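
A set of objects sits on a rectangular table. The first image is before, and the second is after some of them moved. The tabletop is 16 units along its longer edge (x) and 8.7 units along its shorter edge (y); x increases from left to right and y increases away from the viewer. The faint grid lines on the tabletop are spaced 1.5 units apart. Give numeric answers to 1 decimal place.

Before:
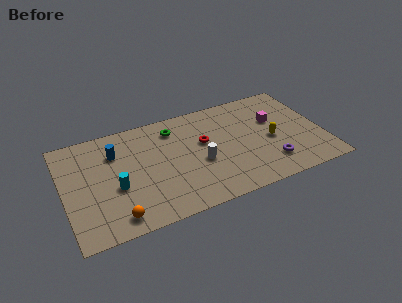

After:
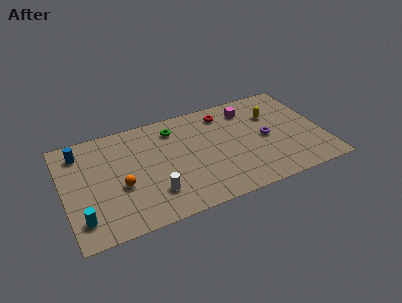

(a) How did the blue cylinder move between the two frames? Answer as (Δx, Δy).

(-2.1, 0.8)

The blue cylinder was at about (3.3, 6.3) and moved to about (1.2, 7.1).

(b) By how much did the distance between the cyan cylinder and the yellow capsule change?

+3.2

The distance was about 9.7 in the first image and 12.9 in the second, so they moved 3.2 units further apart.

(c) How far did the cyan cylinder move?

2.8

From (3.1, 3.5) to (0.9, 1.8), the cyan cylinder covered √(2.2² + 1.7²) ≈ 2.8 units.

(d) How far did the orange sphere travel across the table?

2.4

The orange sphere was near (2.9, 1.2) before and (3.4, 3.5) after, so it travelled √(0.5² + 2.3²) ≈ 2.4 units.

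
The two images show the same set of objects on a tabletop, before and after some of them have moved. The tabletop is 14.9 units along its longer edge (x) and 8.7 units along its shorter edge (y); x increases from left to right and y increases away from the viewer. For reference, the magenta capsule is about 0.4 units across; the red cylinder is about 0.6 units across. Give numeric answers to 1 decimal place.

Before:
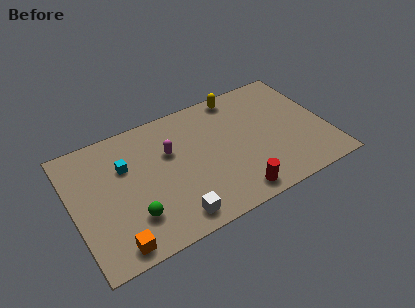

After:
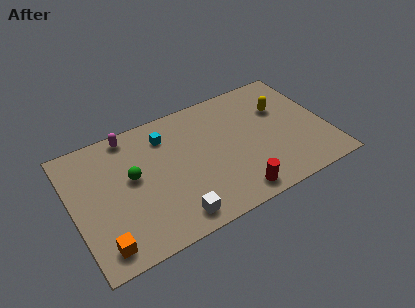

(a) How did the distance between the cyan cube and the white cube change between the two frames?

+0.5

The distance was about 5.1 in the first image and 5.6 in the second, so they moved 0.5 units further apart.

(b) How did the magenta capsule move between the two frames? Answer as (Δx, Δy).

(-2.1, 2.2)

The magenta capsule started near (5.8, 5.6) and ended near (3.7, 7.8).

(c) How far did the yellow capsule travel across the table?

3.0

The yellow capsule was near (10.2, 7.8) before and (12.5, 5.8) after, so it travelled √(2.3² + 2.0²) ≈ 3.0 units.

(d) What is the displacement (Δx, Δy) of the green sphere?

(0.3, 2.6)

The green sphere was at about (3.2, 2.3) and moved to about (3.5, 4.9).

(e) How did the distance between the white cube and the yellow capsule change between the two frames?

+0.3

They were about 8.2 units apart before and 8.5 after — 0.3 units further apart.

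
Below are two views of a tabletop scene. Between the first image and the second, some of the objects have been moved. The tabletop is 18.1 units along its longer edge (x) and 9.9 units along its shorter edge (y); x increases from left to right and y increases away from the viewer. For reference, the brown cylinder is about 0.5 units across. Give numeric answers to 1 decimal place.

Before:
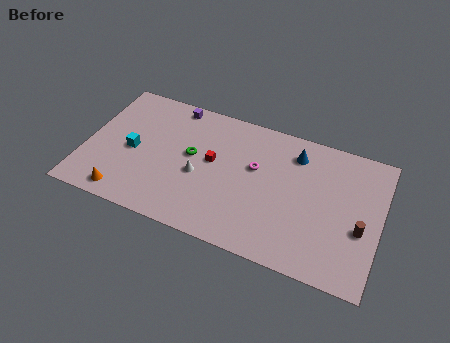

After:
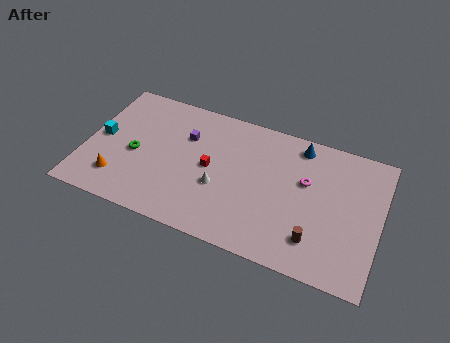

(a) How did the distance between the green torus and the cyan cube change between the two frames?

-1.4

They were about 3.7 units apart before and 2.3 after — 1.4 units closer together.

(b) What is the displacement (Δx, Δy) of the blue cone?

(0.2, 0.7)

The blue cone was at about (12.7, 7.9) and moved to about (12.9, 8.6).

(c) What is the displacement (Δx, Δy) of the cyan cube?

(-2.0, 0.4)

The cyan cube started near (2.9, 4.6) and ended near (0.9, 5.0).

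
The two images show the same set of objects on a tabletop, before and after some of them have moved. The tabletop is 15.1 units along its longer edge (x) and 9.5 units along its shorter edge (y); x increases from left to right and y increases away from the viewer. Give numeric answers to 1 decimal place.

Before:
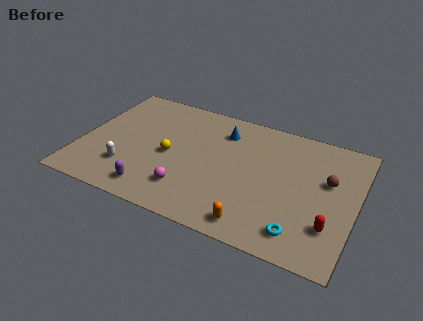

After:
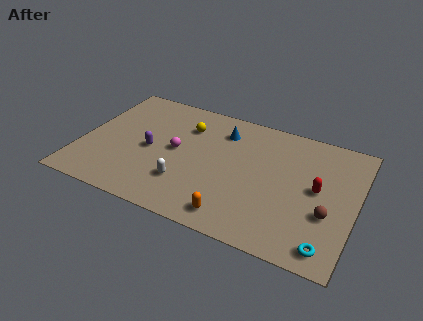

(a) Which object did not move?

the blue cone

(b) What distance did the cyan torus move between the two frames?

1.6

The cyan torus was near (12.4, 1.6) before and (13.9, 1.2) after, so it travelled √(1.5² + 0.4²) ≈ 1.6 units.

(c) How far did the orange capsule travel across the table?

1.1

From (10.0, 1.2) to (8.9, 1.3), the orange capsule covered √(1.1² + 0.1²) ≈ 1.1 units.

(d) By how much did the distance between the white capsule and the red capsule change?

-3.7

They were about 11.1 units apart before and 7.4 after — 3.7 units closer together.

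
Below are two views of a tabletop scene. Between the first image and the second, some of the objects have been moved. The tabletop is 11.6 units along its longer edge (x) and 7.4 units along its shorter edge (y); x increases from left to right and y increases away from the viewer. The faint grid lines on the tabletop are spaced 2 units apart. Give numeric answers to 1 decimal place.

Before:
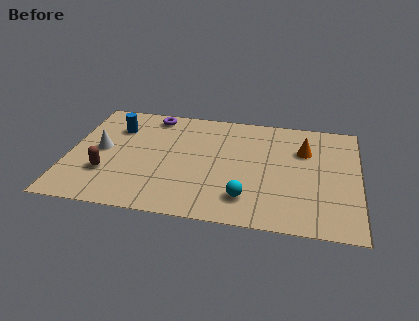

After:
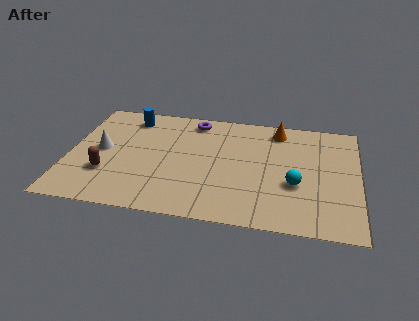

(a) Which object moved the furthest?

the cyan sphere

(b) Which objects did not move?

the brown capsule and the white cone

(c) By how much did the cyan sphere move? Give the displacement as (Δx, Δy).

(1.9, 1.2)

The cyan sphere started near (7.2, 1.6) and ended near (9.1, 2.8).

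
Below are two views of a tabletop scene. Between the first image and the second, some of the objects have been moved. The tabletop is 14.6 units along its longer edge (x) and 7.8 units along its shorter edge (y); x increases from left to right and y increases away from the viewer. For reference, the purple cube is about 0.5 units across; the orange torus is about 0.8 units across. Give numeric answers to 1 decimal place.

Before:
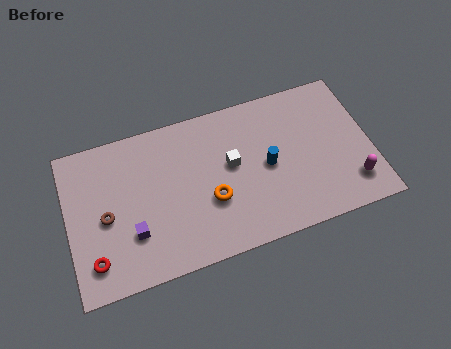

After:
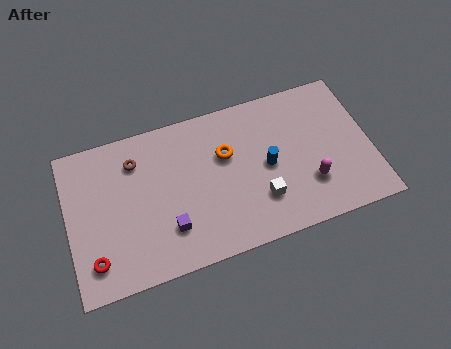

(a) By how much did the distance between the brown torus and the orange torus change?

-0.6

Before: roughly 5.0 units apart; after: 4.4. That's 0.6 units closer together.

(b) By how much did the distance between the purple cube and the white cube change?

-0.9

They were about 5.3 units apart before and 4.4 after — 0.9 units closer together.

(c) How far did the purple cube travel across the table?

1.7

The purple cube was near (3.0, 2.4) before and (4.7, 2.1) after, so it travelled √(1.7² + 0.3²) ≈ 1.7 units.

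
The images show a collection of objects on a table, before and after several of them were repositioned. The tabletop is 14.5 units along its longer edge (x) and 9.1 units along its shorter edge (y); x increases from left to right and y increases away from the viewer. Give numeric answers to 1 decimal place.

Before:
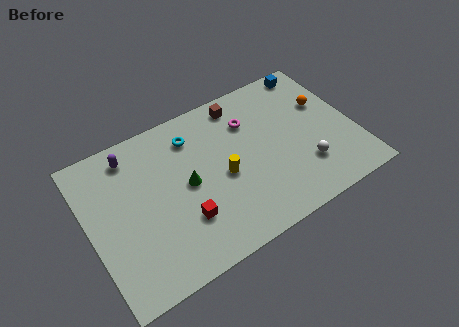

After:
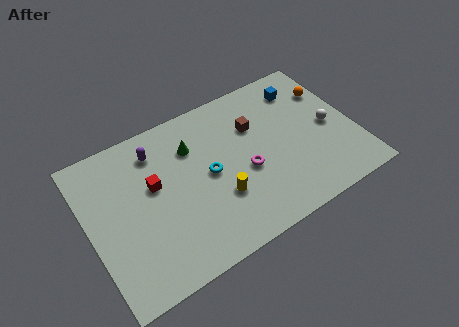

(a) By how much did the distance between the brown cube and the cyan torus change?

+0.3

They were about 2.9 units apart before and 3.2 after — 0.3 units further apart.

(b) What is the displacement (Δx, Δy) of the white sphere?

(1.7, 1.8)

The white sphere started near (11.5, 2.5) and ended near (13.2, 4.3).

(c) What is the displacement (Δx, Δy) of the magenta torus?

(-0.7, -2.8)

The magenta torus started near (9.1, 6.6) and ended near (8.4, 3.8).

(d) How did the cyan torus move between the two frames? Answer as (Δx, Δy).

(0.5, -2.6)

From the two frames, the cyan torus sits at roughly (6.0, 7.2) before and (6.5, 4.6) after.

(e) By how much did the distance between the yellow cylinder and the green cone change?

+1.7

Before: roughly 2.0 units apart; after: 3.7. That's 1.7 units further apart.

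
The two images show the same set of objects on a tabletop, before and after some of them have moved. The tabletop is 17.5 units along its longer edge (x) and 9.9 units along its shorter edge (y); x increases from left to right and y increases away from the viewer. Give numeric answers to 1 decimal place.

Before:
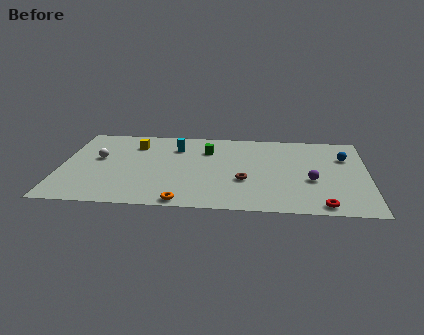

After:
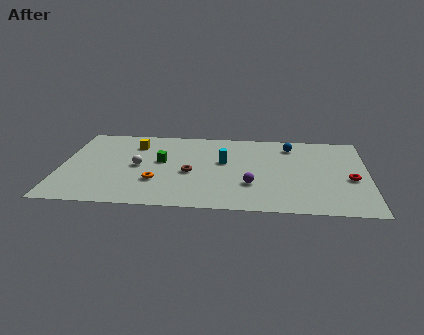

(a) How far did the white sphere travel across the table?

2.4

The white sphere moved from about (2.1, 5.7) to (4.4, 4.9), a distance of √(2.3² + 0.8²) ≈ 2.4.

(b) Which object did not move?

the yellow cube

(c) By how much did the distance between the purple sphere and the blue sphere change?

+1.9

Before: roughly 3.6 units apart; after: 5.5. That's 1.9 units further apart.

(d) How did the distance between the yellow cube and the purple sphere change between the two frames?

-2.7

Before: roughly 10.9 units apart; after: 8.2. That's 2.7 units closer together.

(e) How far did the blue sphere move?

3.3

The blue sphere was near (16.2, 6.9) before and (13.1, 8.1) after, so it travelled √(3.1² + 1.2²) ≈ 3.3 units.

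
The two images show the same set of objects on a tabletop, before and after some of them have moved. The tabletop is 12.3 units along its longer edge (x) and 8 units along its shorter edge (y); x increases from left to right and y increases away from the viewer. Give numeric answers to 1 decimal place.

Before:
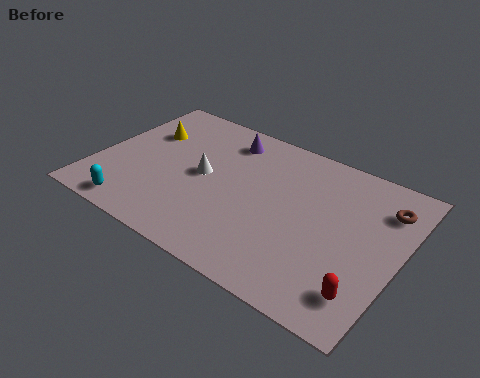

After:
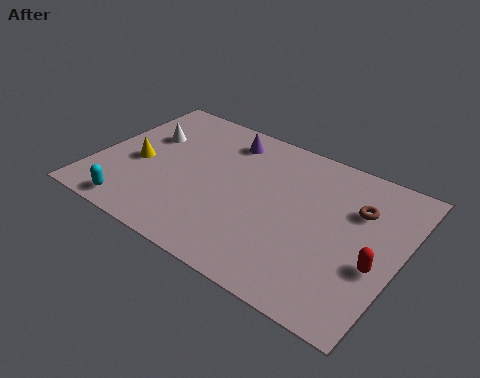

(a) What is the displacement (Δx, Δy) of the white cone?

(-2.6, 1.1)

The white cone started near (4.3, 4.1) and ended near (1.7, 5.2).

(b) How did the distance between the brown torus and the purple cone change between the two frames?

-0.9

They were about 6.6 units apart before and 5.7 after — 0.9 units closer together.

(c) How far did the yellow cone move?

1.9

From (1.6, 5.4) to (1.7, 3.5), the yellow cone covered √(0.1² + 1.9²) ≈ 1.9 units.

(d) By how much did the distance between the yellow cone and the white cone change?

-1.3

They were about 3.0 units apart before and 1.7 after — 1.3 units closer together.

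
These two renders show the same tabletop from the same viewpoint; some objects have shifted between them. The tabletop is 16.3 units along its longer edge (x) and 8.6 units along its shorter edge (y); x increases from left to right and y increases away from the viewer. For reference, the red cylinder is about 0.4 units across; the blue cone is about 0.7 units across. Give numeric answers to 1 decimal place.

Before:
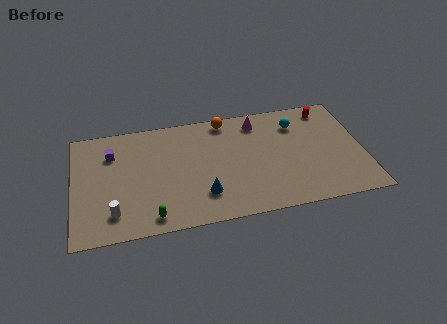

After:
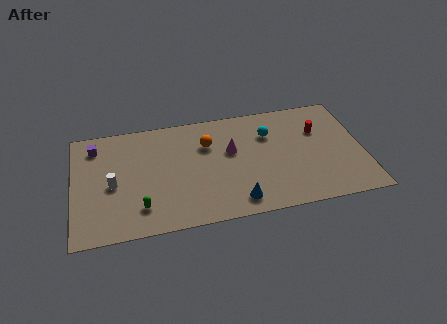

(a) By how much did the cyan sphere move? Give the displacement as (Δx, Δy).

(-1.6, -0.5)

The cyan sphere started near (12.7, 6.6) and ended near (11.1, 6.1).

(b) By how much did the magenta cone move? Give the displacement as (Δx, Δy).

(-1.6, -2.0)

The magenta cone was at about (10.5, 7.2) and moved to about (8.9, 5.2).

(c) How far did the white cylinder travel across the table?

2.1

The white cylinder was near (2.2, 1.8) before and (2.2, 3.9) after, so it travelled √(0.0² + 2.1²) ≈ 2.1 units.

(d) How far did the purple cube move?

1.1

From (2.2, 6.3) to (1.3, 7.0), the purple cube covered √(0.9² + 0.7²) ≈ 1.1 units.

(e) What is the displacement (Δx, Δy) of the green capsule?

(-0.6, 0.8)

From the two frames, the green capsule sits at roughly (4.3, 1.1) before and (3.7, 1.9) after.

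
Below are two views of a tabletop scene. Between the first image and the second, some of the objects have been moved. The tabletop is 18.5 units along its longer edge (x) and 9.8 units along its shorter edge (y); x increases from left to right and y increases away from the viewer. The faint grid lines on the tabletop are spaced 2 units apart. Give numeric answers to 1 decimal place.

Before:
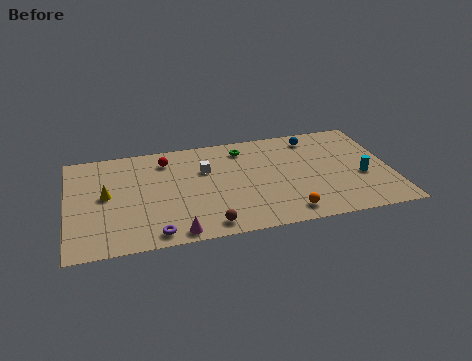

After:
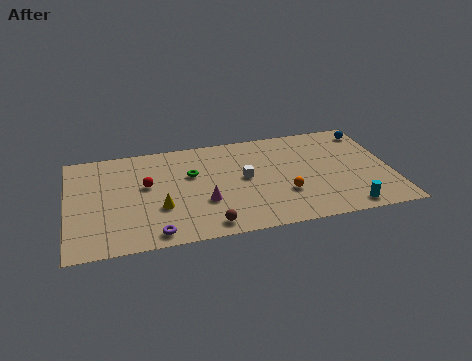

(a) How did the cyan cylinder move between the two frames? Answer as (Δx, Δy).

(-1.1, -2.8)

The cyan cylinder started near (16.8, 3.9) and ended near (15.7, 1.1).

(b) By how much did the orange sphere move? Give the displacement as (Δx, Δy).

(0.0, 1.8)

The orange sphere was at about (12.3, 1.4) and moved to about (12.3, 3.2).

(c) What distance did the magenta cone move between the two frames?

3.0

The magenta cone was near (6.0, 0.9) before and (7.7, 3.4) after, so it travelled √(1.7² + 2.5²) ≈ 3.0 units.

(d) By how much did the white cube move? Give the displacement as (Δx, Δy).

(2.2, -1.3)

The white cube started near (7.9, 6.5) and ended near (10.1, 5.2).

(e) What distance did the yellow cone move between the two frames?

3.5

The yellow cone was near (2.2, 5.2) before and (5.2, 3.4) after, so it travelled √(3.0² + 1.8²) ≈ 3.5 units.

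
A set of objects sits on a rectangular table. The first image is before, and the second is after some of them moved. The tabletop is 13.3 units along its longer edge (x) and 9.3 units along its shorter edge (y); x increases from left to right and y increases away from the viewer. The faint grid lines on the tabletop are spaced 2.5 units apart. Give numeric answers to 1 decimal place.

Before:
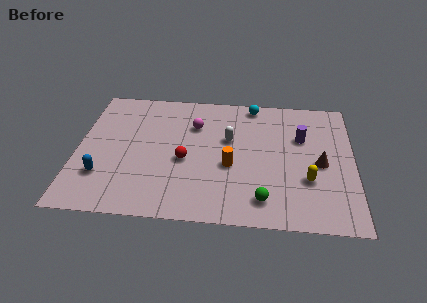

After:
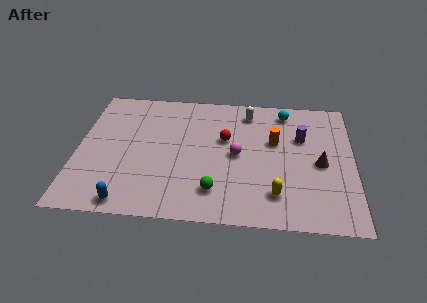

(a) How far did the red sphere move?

2.5

The red sphere was near (5.2, 4.0) before and (7.1, 5.7) after, so it travelled √(1.9² + 1.7²) ≈ 2.5 units.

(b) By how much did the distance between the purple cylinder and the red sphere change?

-2.3

The distance was about 6.0 in the first image and 3.7 in the second, so they moved 2.3 units closer together.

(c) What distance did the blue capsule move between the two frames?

2.1

From (1.3, 2.6) to (2.6, 0.9), the blue capsule covered √(1.3² + 1.7²) ≈ 2.1 units.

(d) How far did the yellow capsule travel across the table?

1.9

From (11.1, 3.1) to (9.6, 2.0), the yellow capsule covered √(1.5² + 1.1²) ≈ 1.9 units.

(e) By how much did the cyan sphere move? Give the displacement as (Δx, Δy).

(1.6, -0.4)

The cyan sphere started near (8.4, 8.4) and ended near (10.0, 8.0).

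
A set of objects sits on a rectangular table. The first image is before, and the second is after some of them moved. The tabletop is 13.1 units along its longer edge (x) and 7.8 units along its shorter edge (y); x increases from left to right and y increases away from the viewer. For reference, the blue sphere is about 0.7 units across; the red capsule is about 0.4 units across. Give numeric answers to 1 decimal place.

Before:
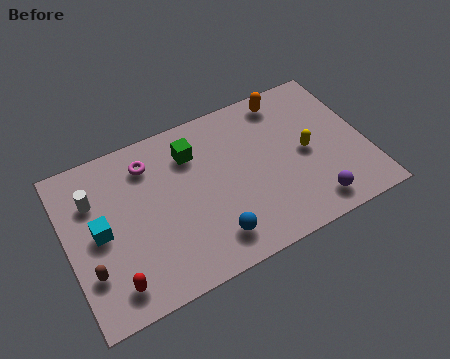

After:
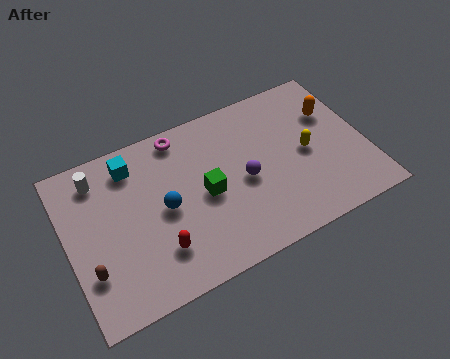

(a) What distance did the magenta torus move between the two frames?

1.7

The magenta torus was near (3.8, 6.2) before and (5.3, 6.9) after, so it travelled √(1.5² + 0.7²) ≈ 1.7 units.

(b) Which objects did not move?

the brown capsule and the yellow capsule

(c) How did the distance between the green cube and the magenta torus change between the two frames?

+1.4

They were about 1.9 units apart before and 3.3 after — 1.4 units further apart.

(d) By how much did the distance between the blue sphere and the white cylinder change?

-2.5

The distance was about 6.2 in the first image and 3.7 in the second, so they moved 2.5 units closer together.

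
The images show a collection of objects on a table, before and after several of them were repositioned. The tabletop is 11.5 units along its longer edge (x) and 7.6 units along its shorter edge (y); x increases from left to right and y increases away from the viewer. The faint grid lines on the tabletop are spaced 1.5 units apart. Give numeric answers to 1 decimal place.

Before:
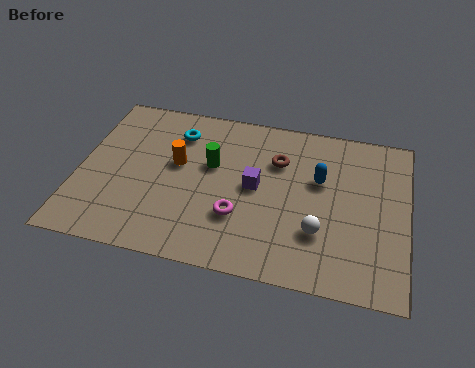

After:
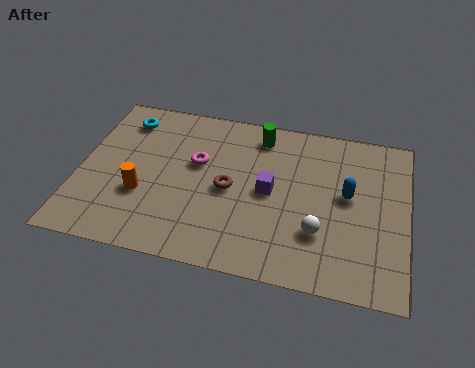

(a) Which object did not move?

the white sphere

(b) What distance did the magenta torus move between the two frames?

2.7

The magenta torus moved from about (5.7, 2.4) to (4.1, 4.6), a distance of √(1.6² + 2.2²) ≈ 2.7.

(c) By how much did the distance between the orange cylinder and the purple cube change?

+1.7

The distance was about 2.8 in the first image and 4.5 in the second, so they moved 1.7 units further apart.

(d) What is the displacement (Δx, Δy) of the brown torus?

(-1.6, -1.7)

From the two frames, the brown torus sits at roughly (6.9, 5.3) before and (5.3, 3.6) after.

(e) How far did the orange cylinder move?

2.0

The orange cylinder was near (3.4, 4.4) before and (2.3, 2.7) after, so it travelled √(1.1² + 1.7²) ≈ 2.0 units.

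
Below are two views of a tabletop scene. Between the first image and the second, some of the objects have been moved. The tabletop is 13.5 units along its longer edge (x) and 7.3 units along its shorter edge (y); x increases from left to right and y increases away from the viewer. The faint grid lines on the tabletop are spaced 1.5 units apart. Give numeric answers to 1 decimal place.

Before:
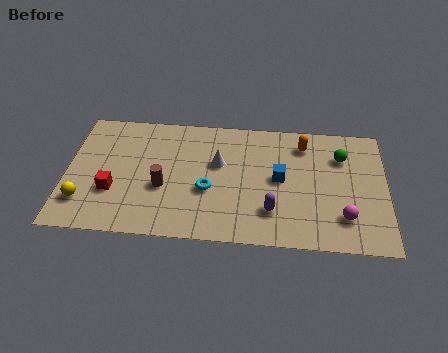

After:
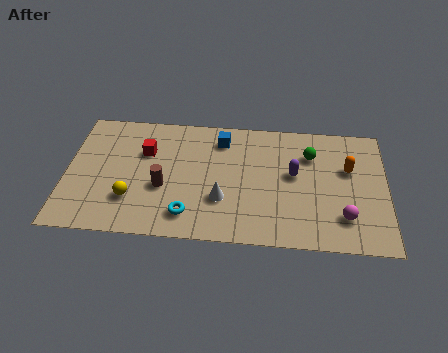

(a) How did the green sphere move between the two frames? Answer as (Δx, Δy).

(-1.3, 0.0)

The green sphere started near (11.6, 5.3) and ended near (10.3, 5.3).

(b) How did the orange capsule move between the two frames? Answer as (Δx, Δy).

(1.9, -1.3)

From the two frames, the orange capsule sits at roughly (10.0, 5.9) before and (11.9, 4.6) after.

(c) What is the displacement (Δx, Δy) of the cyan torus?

(-0.8, -1.5)

The cyan torus started near (6.0, 2.9) and ended near (5.2, 1.4).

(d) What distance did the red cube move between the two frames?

2.7

From (2.0, 2.5) to (3.3, 4.9), the red cube covered √(1.3² + 2.4²) ≈ 2.7 units.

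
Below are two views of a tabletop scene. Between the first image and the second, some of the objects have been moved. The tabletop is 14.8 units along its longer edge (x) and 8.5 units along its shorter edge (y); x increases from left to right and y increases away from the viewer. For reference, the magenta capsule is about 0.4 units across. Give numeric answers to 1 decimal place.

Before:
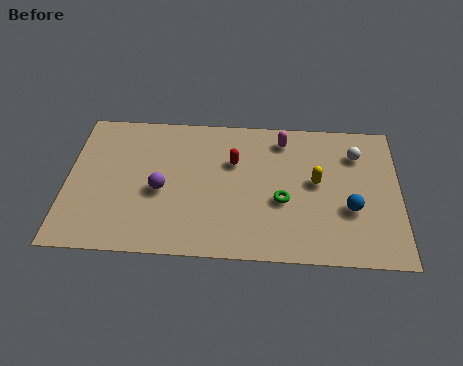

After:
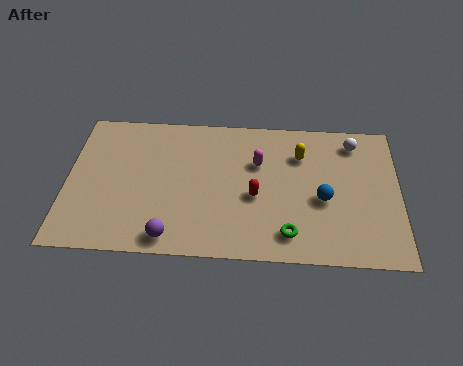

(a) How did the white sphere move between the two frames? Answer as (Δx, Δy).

(-0.1, 0.7)

The white sphere was at about (12.9, 6.4) and moved to about (12.8, 7.1).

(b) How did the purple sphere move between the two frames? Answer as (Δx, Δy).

(0.5, -2.7)

The purple sphere was at about (4.2, 3.7) and moved to about (4.7, 1.0).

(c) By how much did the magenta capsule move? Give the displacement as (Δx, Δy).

(-1.1, -1.5)

The magenta capsule was at about (9.6, 7.1) and moved to about (8.5, 5.6).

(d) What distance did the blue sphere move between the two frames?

1.3

From (12.6, 3.1) to (11.4, 3.6), the blue sphere covered √(1.2² + 0.5²) ≈ 1.3 units.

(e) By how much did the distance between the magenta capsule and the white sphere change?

+1.2

Before: roughly 3.4 units apart; after: 4.6. That's 1.2 units further apart.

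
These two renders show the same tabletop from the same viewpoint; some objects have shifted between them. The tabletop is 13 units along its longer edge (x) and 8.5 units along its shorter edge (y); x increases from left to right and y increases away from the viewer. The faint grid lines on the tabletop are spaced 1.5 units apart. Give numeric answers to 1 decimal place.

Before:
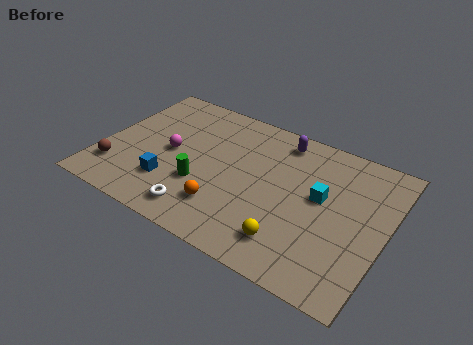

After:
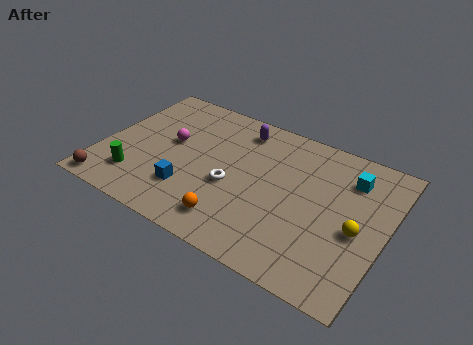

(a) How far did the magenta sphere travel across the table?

0.6

From (3.1, 4.2) to (3.0, 4.8), the magenta sphere covered √(0.1² + 0.6²) ≈ 0.6 units.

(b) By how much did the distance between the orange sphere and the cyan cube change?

+2.0

Before: roughly 4.8 units apart; after: 6.8. That's 2.0 units further apart.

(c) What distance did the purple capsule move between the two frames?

1.9

The purple capsule was near (7.8, 7.3) before and (5.9, 7.1) after, so it travelled √(1.9² + 0.2²) ≈ 1.9 units.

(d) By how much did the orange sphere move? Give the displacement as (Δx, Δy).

(0.5, -0.6)

The orange sphere was at about (6.0, 2.1) and moved to about (6.5, 1.5).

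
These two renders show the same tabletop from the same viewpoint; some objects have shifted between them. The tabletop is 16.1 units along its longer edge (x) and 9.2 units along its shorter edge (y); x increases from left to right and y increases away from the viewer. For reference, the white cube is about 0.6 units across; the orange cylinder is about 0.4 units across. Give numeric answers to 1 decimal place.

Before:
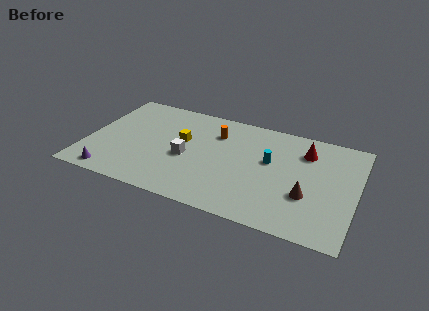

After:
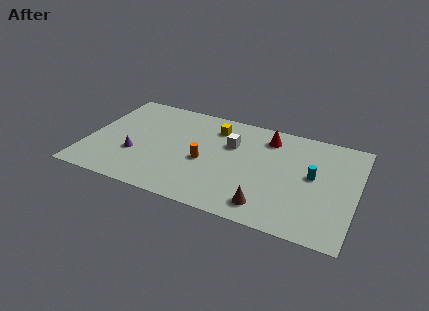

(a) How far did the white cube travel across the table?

3.3

From (6.0, 4.0) to (8.5, 6.1), the white cube covered √(2.5² + 2.1²) ≈ 3.3 units.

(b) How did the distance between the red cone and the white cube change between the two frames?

-5.0

Before: roughly 7.5 units apart; after: 2.5. That's 5.0 units closer together.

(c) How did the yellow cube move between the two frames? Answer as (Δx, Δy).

(1.8, 1.9)

The yellow cube started near (5.6, 5.4) and ended near (7.4, 7.3).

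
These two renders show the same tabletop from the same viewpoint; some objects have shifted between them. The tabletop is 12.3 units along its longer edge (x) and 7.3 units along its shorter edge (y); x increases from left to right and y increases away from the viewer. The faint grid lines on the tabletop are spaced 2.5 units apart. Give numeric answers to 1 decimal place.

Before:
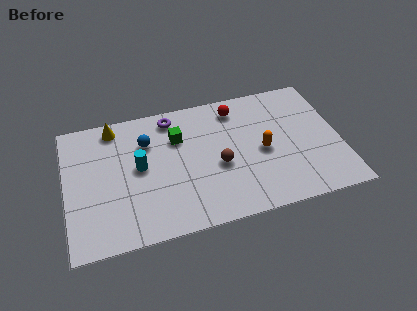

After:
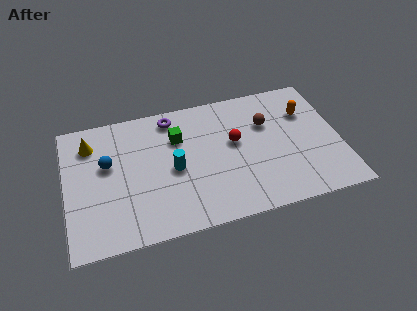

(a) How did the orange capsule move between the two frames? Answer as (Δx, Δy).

(2.1, 1.7)

From the two frames, the orange capsule sits at roughly (8.8, 3.4) before and (10.9, 5.1) after.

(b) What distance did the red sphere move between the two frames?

1.9

The red sphere was near (7.8, 6.1) before and (7.6, 4.2) after, so it travelled √(0.2² + 1.9²) ≈ 1.9 units.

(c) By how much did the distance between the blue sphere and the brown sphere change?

+3.5

They were about 3.7 units apart before and 7.2 after — 3.5 units further apart.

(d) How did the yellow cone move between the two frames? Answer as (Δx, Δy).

(-1.1, -0.7)

The yellow cone was at about (2.3, 6.4) and moved to about (1.2, 5.7).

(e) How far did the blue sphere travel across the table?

2.0

From (3.7, 5.2) to (1.9, 4.4), the blue sphere covered √(1.8² + 0.8²) ≈ 2.0 units.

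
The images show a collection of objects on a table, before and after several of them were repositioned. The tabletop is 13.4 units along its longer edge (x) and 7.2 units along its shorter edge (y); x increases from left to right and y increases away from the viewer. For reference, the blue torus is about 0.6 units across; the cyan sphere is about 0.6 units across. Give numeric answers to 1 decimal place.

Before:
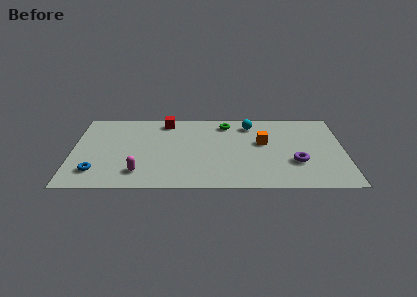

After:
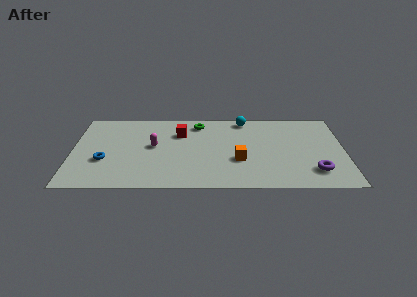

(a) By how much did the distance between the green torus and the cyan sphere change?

+1.1

The distance was about 1.2 in the first image and 2.3 in the second, so they moved 1.1 units further apart.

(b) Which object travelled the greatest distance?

the magenta capsule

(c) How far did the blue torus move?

1.1

The blue torus moved from about (1.2, 1.6) to (1.6, 2.6), a distance of √(0.4² + 1.0²) ≈ 1.1.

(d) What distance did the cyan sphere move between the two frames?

0.6

The cyan sphere moved from about (8.8, 5.9) to (8.5, 6.4), a distance of √(0.3² + 0.5²) ≈ 0.6.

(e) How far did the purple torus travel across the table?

1.2

The purple torus was near (11.0, 2.4) before and (11.9, 1.6) after, so it travelled √(0.9² + 0.8²) ≈ 1.2 units.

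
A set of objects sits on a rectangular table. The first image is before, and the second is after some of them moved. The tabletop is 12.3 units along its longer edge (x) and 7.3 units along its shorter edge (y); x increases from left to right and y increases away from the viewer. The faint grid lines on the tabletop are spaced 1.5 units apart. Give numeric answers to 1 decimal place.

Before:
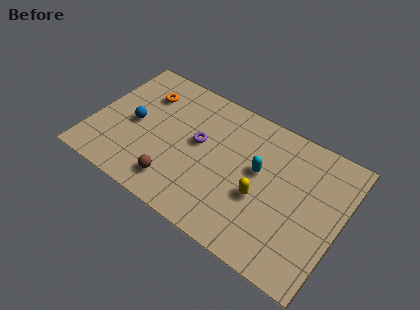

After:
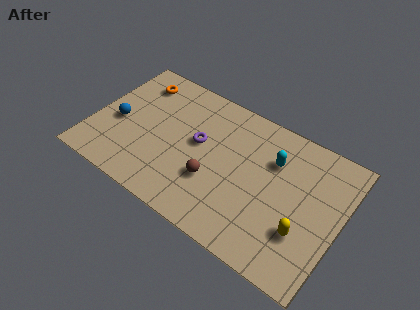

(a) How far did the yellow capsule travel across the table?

2.3

The yellow capsule moved from about (8.5, 2.9) to (10.7, 2.3), a distance of √(2.2² + 0.6²) ≈ 2.3.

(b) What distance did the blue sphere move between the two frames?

0.9

The blue sphere was near (2.0, 3.5) before and (1.2, 3.2) after, so it travelled √(0.8² + 0.3²) ≈ 0.9 units.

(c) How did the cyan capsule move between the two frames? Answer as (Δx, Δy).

(0.6, 0.9)

From the two frames, the cyan capsule sits at roughly (8.2, 4.2) before and (8.8, 5.1) after.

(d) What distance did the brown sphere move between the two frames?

2.0

The brown sphere was near (4.5, 1.4) before and (6.2, 2.5) after, so it travelled √(1.7² + 1.1²) ≈ 2.0 units.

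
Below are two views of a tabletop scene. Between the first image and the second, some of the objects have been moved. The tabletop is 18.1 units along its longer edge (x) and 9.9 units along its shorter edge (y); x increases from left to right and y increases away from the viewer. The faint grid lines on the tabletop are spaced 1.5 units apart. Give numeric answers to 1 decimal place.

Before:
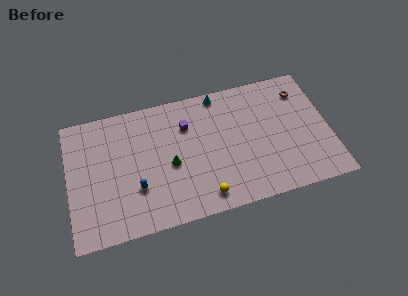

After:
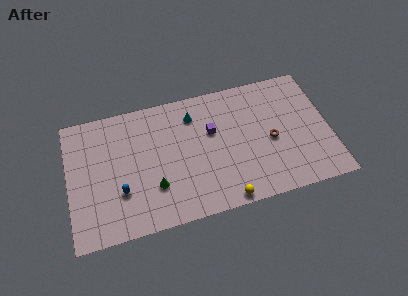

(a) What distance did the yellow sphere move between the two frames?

1.5

The yellow sphere was near (9.1, 1.4) before and (10.5, 0.8) after, so it travelled √(1.4² + 0.6²) ≈ 1.5 units.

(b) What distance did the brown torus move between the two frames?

4.1

The brown torus was near (16.4, 7.8) before and (14.0, 4.5) after, so it travelled √(2.4² + 3.3²) ≈ 4.1 units.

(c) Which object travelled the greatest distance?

the brown torus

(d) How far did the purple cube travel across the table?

1.9

The purple cube moved from about (8.3, 7.1) to (10.0, 6.2), a distance of √(1.7² + 0.9²) ≈ 1.9.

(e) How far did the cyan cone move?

2.2

From (10.7, 9.0) to (8.8, 7.8), the cyan cone covered √(1.9² + 1.2²) ≈ 2.2 units.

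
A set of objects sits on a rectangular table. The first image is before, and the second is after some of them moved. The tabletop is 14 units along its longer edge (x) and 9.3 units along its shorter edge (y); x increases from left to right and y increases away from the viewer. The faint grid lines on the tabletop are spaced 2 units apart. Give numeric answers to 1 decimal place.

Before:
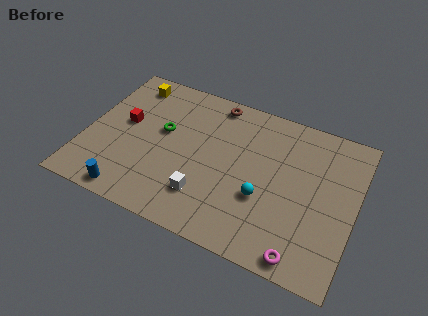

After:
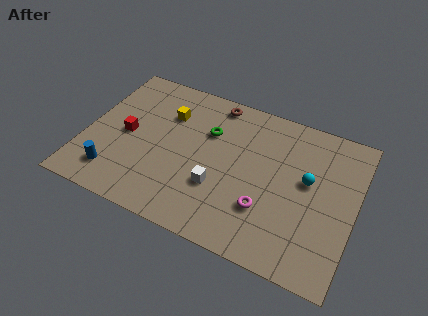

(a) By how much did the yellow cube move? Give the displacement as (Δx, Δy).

(2.2, -1.3)

The yellow cube started near (1.8, 7.9) and ended near (4.0, 6.6).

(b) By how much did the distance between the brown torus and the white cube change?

-0.7

The distance was about 6.0 in the first image and 5.3 in the second, so they moved 0.7 units closer together.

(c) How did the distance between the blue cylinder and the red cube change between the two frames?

-1.7

The distance was about 4.4 in the first image and 2.7 in the second, so they moved 1.7 units closer together.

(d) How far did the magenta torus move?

2.8

The magenta torus moved from about (11.7, 0.9) to (9.6, 2.8), a distance of √(2.1² + 1.9²) ≈ 2.8.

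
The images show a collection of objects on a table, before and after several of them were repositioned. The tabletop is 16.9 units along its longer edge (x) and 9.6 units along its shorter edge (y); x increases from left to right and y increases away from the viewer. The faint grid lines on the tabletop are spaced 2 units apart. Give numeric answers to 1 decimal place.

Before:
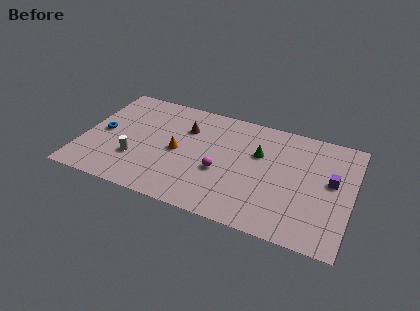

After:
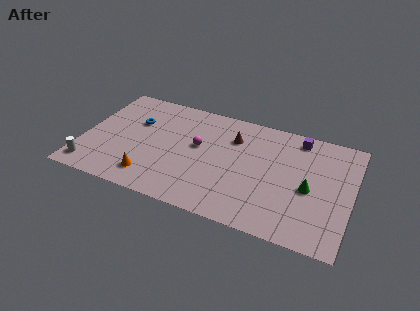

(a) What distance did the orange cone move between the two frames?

3.1

From (6.0, 4.6) to (4.6, 1.8), the orange cone covered √(1.4² + 2.8²) ≈ 3.1 units.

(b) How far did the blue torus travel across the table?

2.5

The blue torus was near (1.2, 4.7) before and (3.1, 6.3) after, so it travelled √(1.9² + 1.6²) ≈ 2.5 units.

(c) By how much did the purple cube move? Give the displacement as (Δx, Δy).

(-2.3, 3.0)

The purple cube was at about (15.6, 5.4) and moved to about (13.3, 8.4).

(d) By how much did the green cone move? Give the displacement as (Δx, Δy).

(3.3, -1.9)

The green cone started near (11.0, 6.2) and ended near (14.3, 4.3).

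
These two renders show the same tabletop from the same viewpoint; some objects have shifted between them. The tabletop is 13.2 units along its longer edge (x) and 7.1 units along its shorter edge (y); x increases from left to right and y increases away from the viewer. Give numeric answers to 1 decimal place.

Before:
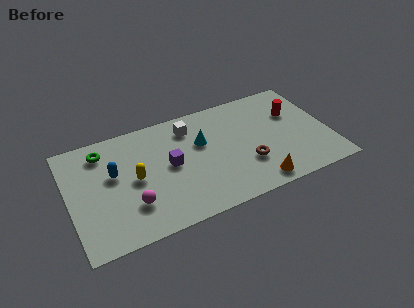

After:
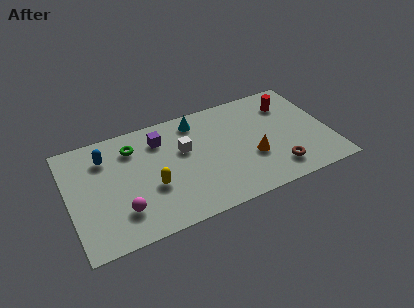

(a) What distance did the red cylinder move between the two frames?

0.7

From (11.6, 4.7) to (11.4, 5.4), the red cylinder covered √(0.2² + 0.7²) ≈ 0.7 units.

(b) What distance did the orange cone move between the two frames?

1.7

The orange cone was near (9.2, 0.9) before and (9.2, 2.6) after, so it travelled √(0.0² + 1.7²) ≈ 1.7 units.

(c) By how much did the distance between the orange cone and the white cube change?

-1.8

They were about 5.6 units apart before and 3.8 after — 1.8 units closer together.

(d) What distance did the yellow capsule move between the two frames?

1.1

The yellow capsule was near (3.3, 3.5) before and (4.1, 2.7) after, so it travelled √(0.8² + 0.8²) ≈ 1.1 units.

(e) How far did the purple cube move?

1.8

From (5.1, 3.7) to (4.8, 5.5), the purple cube covered √(0.3² + 1.8²) ≈ 1.8 units.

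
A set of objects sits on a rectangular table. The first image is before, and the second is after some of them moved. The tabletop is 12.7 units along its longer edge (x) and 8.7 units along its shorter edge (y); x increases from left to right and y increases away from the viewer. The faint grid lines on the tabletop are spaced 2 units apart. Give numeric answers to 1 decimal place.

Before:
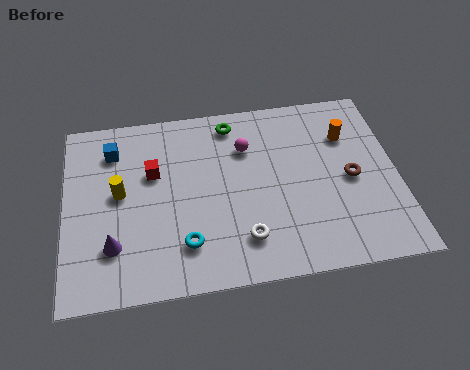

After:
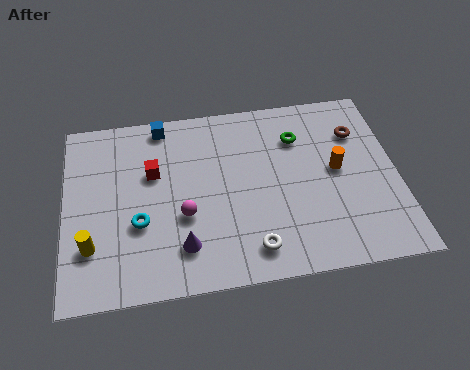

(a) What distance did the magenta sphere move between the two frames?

3.8

The magenta sphere moved from about (7.0, 6.2) to (4.5, 3.3), a distance of √(2.5² + 2.9²) ≈ 3.8.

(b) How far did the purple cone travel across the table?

2.6

From (1.8, 2.3) to (4.4, 1.9), the purple cone covered √(2.6² + 0.4²) ≈ 2.6 units.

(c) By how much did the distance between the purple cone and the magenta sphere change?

-5.1

The distance was about 6.5 in the first image and 1.4 in the second, so they moved 5.1 units closer together.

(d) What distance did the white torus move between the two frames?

0.6

From (6.7, 1.9) to (7.0, 1.4), the white torus covered √(0.3² + 0.5²) ≈ 0.6 units.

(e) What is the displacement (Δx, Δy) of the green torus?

(2.5, -1.1)

From the two frames, the green torus sits at roughly (6.5, 7.5) before and (9.0, 6.4) after.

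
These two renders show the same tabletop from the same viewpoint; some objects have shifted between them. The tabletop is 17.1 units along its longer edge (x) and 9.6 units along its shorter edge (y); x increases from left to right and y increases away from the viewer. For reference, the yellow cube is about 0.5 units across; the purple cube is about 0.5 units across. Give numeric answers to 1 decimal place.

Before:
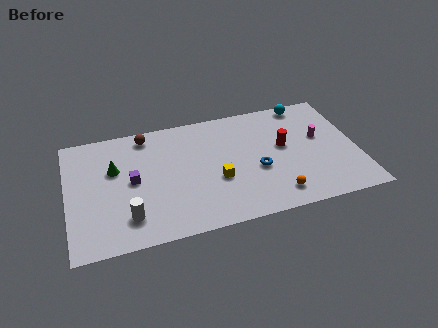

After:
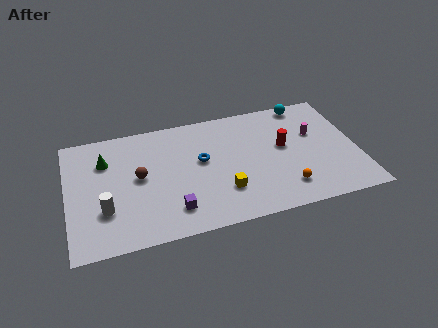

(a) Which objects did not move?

the cyan sphere and the red cylinder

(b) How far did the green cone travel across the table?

0.9

The green cone moved from about (2.8, 6.1) to (2.3, 6.9), a distance of √(0.5² + 0.8²) ≈ 0.9.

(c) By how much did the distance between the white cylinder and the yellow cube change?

+1.4

The distance was about 5.5 in the first image and 6.9 in the second, so they moved 1.4 units further apart.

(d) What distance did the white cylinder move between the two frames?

1.6

From (3.4, 2.1) to (2.1, 3.0), the white cylinder covered √(1.3² + 0.9²) ≈ 1.6 units.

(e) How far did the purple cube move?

3.6

The purple cube was near (3.8, 4.9) before and (6.0, 2.0) after, so it travelled √(2.2² + 2.9²) ≈ 3.6 units.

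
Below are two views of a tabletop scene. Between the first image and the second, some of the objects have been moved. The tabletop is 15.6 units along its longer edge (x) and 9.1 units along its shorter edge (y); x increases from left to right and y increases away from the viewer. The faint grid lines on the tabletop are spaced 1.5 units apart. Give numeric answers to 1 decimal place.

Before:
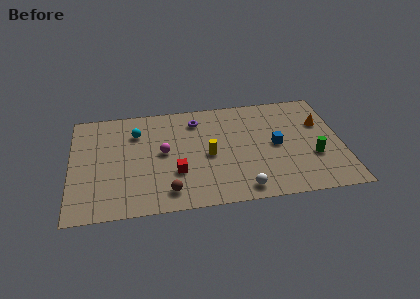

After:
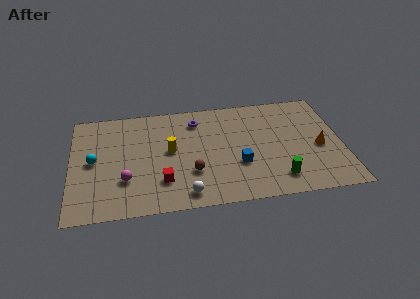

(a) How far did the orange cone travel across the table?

2.0

From (14.5, 6.0) to (14.3, 4.0), the orange cone covered √(0.2² + 2.0²) ≈ 2.0 units.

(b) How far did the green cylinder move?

2.6

The green cylinder moved from about (13.9, 3.2) to (11.8, 1.7), a distance of √(2.1² + 1.5²) ≈ 2.6.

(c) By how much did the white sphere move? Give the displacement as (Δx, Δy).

(-3.2, 0.1)

The white sphere started near (9.7, 1.1) and ended near (6.5, 1.2).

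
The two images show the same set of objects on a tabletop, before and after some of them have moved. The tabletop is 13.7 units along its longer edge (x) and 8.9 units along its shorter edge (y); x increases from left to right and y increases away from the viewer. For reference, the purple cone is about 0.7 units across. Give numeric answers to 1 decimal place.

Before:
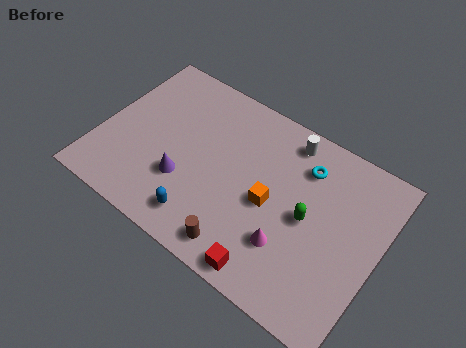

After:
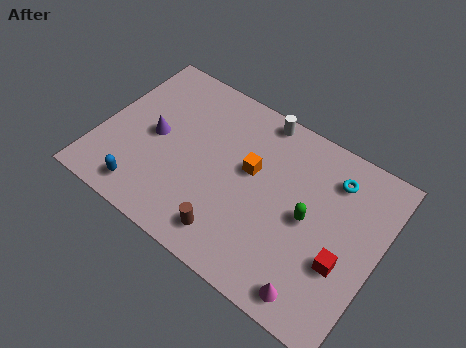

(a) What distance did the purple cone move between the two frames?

2.3

The purple cone was near (4.4, 2.9) before and (2.6, 4.4) after, so it travelled √(1.8² + 1.5²) ≈ 2.3 units.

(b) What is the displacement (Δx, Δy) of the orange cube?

(-1.2, 1.1)

From the two frames, the orange cube sits at roughly (8.5, 4.1) before and (7.3, 5.2) after.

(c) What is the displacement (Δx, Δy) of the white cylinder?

(-1.5, 0.4)

The white cylinder was at about (8.7, 7.7) and moved to about (7.2, 8.1).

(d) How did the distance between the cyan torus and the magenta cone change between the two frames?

+1.7

Before: roughly 4.2 units apart; after: 5.9. That's 1.7 units further apart.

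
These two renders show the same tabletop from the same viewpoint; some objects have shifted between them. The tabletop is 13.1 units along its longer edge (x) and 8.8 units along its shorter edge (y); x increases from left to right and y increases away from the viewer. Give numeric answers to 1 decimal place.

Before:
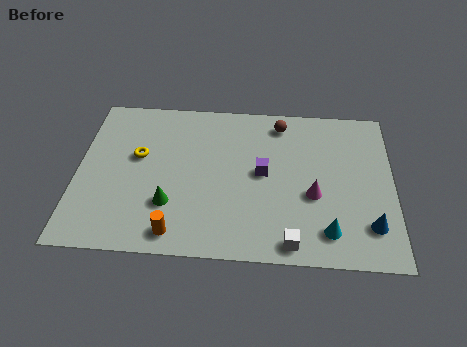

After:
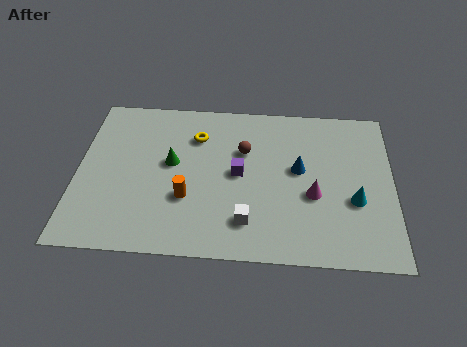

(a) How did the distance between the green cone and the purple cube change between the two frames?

-1.5

They were about 4.3 units apart before and 2.8 after — 1.5 units closer together.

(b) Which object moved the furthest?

the blue cone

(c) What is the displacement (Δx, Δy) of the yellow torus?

(2.4, 1.3)

The yellow torus was at about (2.5, 5.2) and moved to about (4.9, 6.5).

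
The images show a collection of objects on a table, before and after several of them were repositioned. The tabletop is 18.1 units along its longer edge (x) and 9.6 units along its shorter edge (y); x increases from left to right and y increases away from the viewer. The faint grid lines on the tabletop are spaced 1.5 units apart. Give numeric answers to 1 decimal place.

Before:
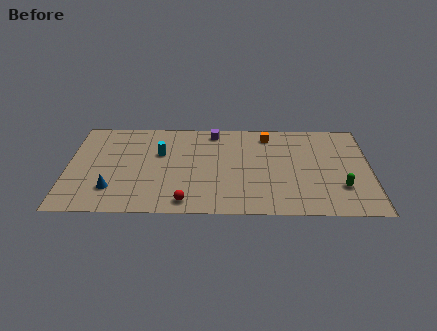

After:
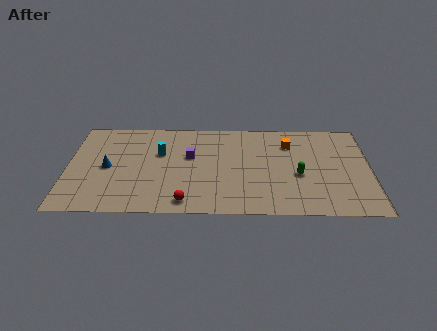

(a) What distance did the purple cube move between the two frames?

3.0

The purple cube was near (8.7, 8.4) before and (7.3, 5.8) after, so it travelled √(1.4² + 2.6²) ≈ 3.0 units.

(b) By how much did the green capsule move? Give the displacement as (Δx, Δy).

(-2.5, 1.2)

The green capsule was at about (16.3, 2.8) and moved to about (13.8, 4.0).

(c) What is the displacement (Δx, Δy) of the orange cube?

(1.3, -0.9)

The orange cube started near (12.0, 8.1) and ended near (13.3, 7.2).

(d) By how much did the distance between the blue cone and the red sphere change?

+1.2

They were about 4.6 units apart before and 5.8 after — 1.2 units further apart.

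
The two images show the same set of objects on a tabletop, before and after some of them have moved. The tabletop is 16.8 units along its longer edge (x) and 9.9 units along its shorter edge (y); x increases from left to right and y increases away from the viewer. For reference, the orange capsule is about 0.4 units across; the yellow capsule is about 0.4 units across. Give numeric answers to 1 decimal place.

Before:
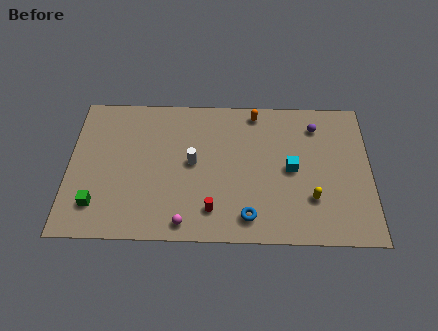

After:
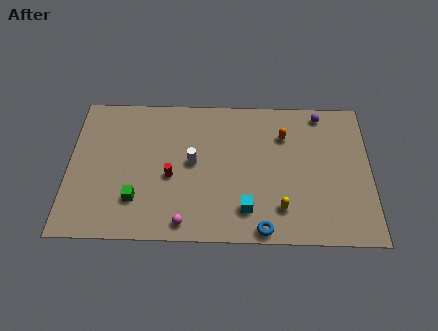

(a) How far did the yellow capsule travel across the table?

1.8

The yellow capsule was near (13.5, 2.9) before and (11.8, 2.2) after, so it travelled √(1.7² + 0.7²) ≈ 1.8 units.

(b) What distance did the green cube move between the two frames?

2.2

The green cube was near (1.6, 2.2) before and (3.8, 2.6) after, so it travelled √(2.2² + 0.4²) ≈ 2.2 units.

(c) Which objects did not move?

the white cylinder and the magenta sphere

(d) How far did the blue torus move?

1.1

The blue torus moved from about (10.0, 1.6) to (10.8, 0.8), a distance of √(0.8² + 0.8²) ≈ 1.1.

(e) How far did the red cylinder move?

3.2

From (8.0, 2.0) to (5.7, 4.2), the red cylinder covered √(2.3² + 2.2²) ≈ 3.2 units.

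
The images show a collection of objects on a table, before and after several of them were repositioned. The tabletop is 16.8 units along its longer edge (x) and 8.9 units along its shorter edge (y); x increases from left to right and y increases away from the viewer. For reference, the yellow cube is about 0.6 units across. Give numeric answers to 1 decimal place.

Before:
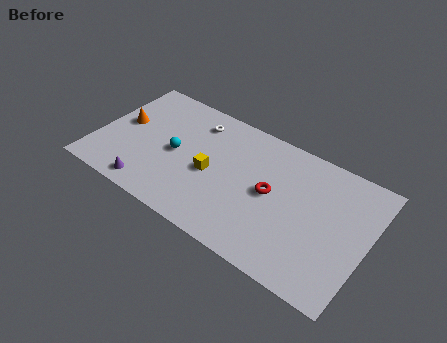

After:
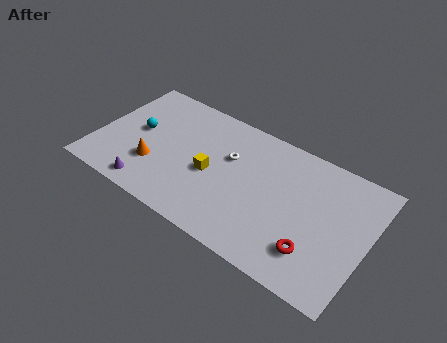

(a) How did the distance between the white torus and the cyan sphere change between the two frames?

+2.8

They were about 3.0 units apart before and 5.8 after — 2.8 units further apart.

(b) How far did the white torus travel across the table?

2.8

The white torus was near (5.7, 7.2) before and (8.1, 5.7) after, so it travelled √(2.4² + 1.5²) ≈ 2.8 units.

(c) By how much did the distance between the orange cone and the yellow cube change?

-2.3

Before: roughly 5.9 units apart; after: 3.6. That's 2.3 units closer together.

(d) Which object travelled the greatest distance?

the red torus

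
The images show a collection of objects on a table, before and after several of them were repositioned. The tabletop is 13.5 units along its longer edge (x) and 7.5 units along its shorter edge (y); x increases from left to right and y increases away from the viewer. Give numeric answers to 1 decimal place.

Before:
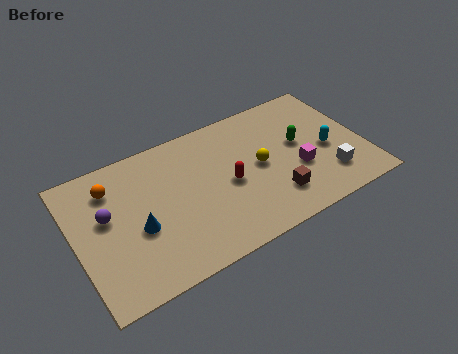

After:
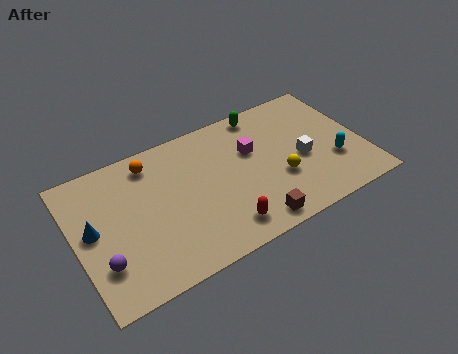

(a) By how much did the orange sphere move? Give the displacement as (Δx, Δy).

(1.9, 0.5)

From the two frames, the orange sphere sits at roughly (1.9, 5.8) before and (3.8, 6.3) after.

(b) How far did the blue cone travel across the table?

2.2

The blue cone moved from about (2.8, 3.1) to (0.8, 4.0), a distance of √(2.0² + 0.9²) ≈ 2.2.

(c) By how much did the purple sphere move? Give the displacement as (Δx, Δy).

(-0.5, -2.3)

The purple sphere started near (1.5, 4.4) and ended near (1.0, 2.1).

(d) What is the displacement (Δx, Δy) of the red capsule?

(-0.6, -2.2)

The red capsule started near (7.1, 3.5) and ended near (6.5, 1.3).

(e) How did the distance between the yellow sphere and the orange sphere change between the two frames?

-0.3

The distance was about 7.0 in the first image and 6.7 in the second, so they moved 0.3 units closer together.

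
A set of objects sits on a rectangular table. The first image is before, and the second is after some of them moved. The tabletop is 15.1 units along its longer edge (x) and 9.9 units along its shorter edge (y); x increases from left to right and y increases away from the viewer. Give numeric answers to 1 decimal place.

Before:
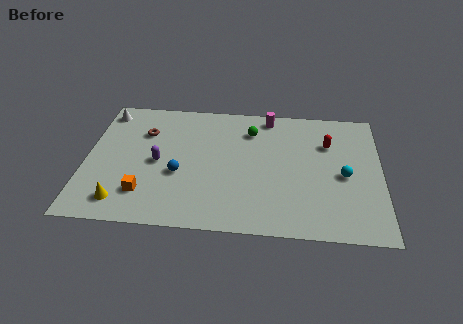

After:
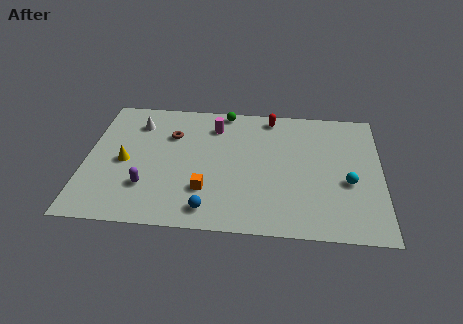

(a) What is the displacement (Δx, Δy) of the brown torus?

(1.4, -0.1)

The brown torus was at about (2.9, 7.0) and moved to about (4.3, 6.9).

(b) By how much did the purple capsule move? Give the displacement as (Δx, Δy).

(-0.5, -1.9)

The purple capsule started near (3.7, 4.7) and ended near (3.2, 2.8).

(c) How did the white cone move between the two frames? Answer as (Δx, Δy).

(1.7, -0.8)

From the two frames, the white cone sits at roughly (0.8, 8.5) before and (2.5, 7.7) after.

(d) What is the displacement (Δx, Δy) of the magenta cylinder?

(-2.8, -1.0)

From the two frames, the magenta cylinder sits at roughly (9.3, 8.8) before and (6.5, 7.8) after.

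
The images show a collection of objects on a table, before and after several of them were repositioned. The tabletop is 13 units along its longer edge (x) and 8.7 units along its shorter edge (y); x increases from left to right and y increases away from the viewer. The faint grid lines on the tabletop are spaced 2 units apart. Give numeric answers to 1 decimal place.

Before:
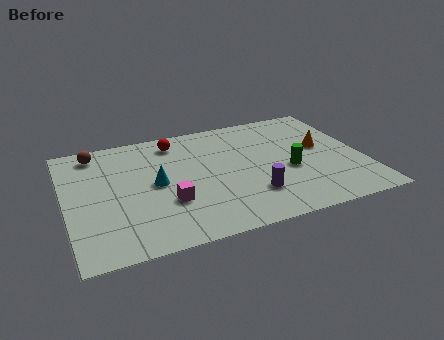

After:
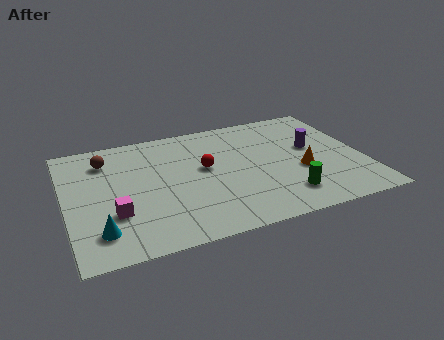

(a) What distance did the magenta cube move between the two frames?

2.3

The magenta cube was near (4.3, 2.9) before and (2.0, 2.8) after, so it travelled √(2.3² + 0.1²) ≈ 2.3 units.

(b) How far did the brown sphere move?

0.8

From (1.5, 7.5) to (1.9, 6.8), the brown sphere covered √(0.4² + 0.7²) ≈ 0.8 units.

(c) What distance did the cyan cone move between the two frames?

3.7

From (3.9, 4.4) to (1.3, 1.8), the cyan cone covered √(2.6² + 2.6²) ≈ 3.7 units.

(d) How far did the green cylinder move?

1.8

The green cylinder moved from about (9.7, 3.6) to (9.3, 1.8), a distance of √(0.4² + 1.8²) ≈ 1.8.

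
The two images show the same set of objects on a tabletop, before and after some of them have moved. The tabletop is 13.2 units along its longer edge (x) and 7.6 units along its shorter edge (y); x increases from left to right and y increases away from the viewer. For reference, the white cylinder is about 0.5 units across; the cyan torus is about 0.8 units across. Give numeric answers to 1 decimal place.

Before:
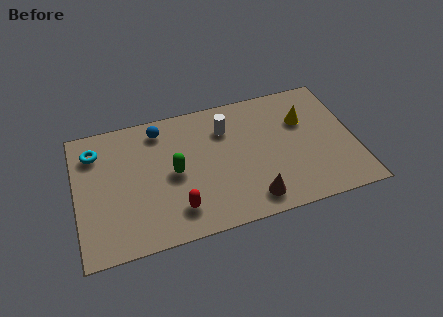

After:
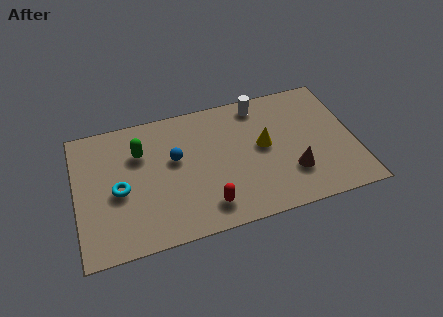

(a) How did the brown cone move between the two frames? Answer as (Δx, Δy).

(2.0, 1.0)

The brown cone was at about (8.1, 1.2) and moved to about (10.1, 2.2).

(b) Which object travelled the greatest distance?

the cyan torus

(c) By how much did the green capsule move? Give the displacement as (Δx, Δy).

(-1.5, 1.6)

The green capsule started near (4.6, 3.7) and ended near (3.1, 5.3).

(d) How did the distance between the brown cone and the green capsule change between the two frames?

+3.4

The distance was about 4.3 in the first image and 7.7 in the second, so they moved 3.4 units further apart.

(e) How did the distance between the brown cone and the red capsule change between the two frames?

+0.7

The distance was about 3.5 in the first image and 4.2 in the second, so they moved 0.7 units further apart.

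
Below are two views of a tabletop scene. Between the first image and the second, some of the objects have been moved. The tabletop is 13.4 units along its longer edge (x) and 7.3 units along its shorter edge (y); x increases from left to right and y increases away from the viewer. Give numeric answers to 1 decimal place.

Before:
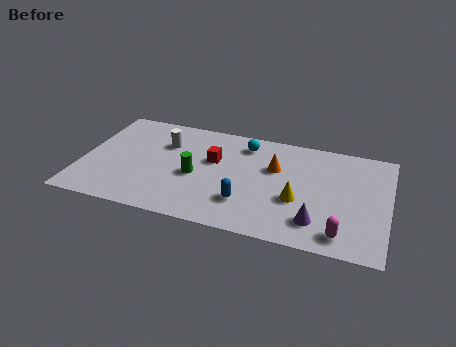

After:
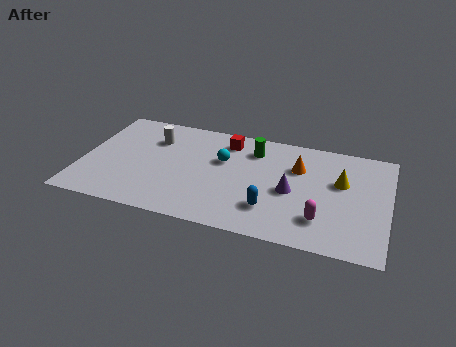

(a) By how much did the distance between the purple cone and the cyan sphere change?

-2.2

The distance was about 5.6 in the first image and 3.4 in the second, so they moved 2.2 units closer together.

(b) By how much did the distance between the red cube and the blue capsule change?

+1.7

They were about 3.0 units apart before and 4.7 after — 1.7 units further apart.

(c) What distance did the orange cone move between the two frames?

1.0

From (8.4, 4.7) to (9.4, 5.0), the orange cone covered √(1.0² + 0.3²) ≈ 1.0 units.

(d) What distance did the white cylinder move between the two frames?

0.5

The white cylinder moved from about (3.5, 5.1) to (3.0, 5.3), a distance of √(0.5² + 0.2²) ≈ 0.5.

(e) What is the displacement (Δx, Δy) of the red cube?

(0.5, 1.5)

From the two frames, the red cube sits at roughly (5.7, 4.5) before and (6.2, 6.0) after.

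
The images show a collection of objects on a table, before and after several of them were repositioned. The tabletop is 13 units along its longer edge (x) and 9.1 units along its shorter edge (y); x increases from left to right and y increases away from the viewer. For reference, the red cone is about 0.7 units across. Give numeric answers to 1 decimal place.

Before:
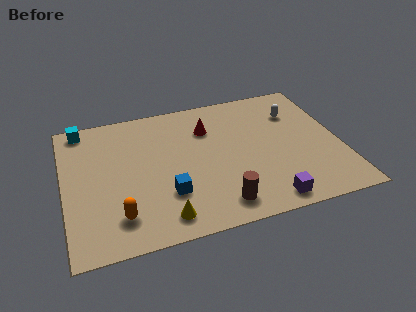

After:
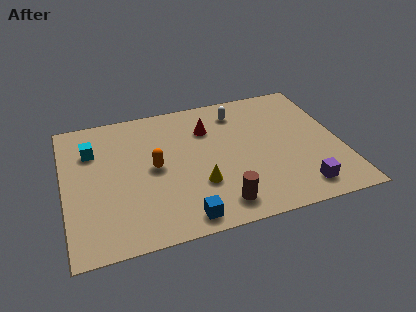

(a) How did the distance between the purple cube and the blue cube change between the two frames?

+0.7

Before: roughly 4.8 units apart; after: 5.5. That's 0.7 units further apart.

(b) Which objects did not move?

the red cone and the brown cylinder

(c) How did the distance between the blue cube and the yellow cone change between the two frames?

+0.7

The distance was about 1.4 in the first image and 2.1 in the second, so they moved 0.7 units further apart.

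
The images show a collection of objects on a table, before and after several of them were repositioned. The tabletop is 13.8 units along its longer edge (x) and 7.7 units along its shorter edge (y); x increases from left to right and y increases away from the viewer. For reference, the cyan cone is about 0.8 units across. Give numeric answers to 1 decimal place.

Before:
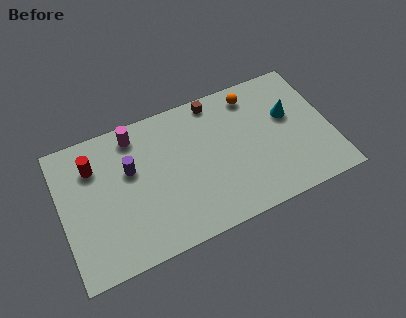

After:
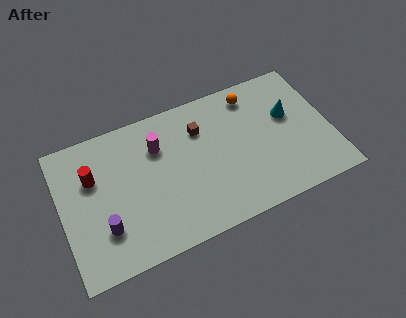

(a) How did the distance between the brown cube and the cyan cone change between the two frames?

+0.4

They were about 4.2 units apart before and 4.6 after — 0.4 units further apart.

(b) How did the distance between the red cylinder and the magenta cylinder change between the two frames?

+1.0

They were about 2.4 units apart before and 3.4 after — 1.0 units further apart.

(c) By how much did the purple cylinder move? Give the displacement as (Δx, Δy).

(-1.6, -2.6)

The purple cylinder was at about (3.6, 4.8) and moved to about (2.0, 2.2).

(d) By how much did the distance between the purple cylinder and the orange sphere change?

+2.5

They were about 6.7 units apart before and 9.2 after — 2.5 units further apart.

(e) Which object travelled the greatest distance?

the purple cylinder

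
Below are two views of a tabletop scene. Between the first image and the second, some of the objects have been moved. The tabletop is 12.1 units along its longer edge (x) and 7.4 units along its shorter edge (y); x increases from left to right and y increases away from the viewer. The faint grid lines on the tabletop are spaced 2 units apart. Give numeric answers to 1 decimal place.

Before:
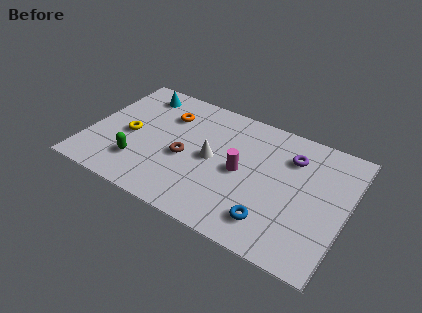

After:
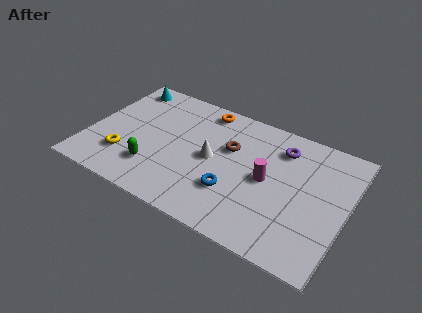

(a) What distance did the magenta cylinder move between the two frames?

1.2

The magenta cylinder was near (7.2, 3.6) before and (8.4, 3.7) after, so it travelled √(1.2² + 0.1²) ≈ 1.2 units.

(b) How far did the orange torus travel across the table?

1.9

The orange torus moved from about (3.4, 5.4) to (5.0, 6.5), a distance of √(1.6² + 1.1²) ≈ 1.9.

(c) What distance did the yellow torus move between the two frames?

1.4

The yellow torus was near (1.9, 3.4) before and (1.9, 2.0) after, so it travelled √(0.0² + 1.4²) ≈ 1.4 units.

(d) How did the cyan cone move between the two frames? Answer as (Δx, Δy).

(-0.8, 0.2)

The cyan cone started near (1.9, 6.2) and ended near (1.1, 6.4).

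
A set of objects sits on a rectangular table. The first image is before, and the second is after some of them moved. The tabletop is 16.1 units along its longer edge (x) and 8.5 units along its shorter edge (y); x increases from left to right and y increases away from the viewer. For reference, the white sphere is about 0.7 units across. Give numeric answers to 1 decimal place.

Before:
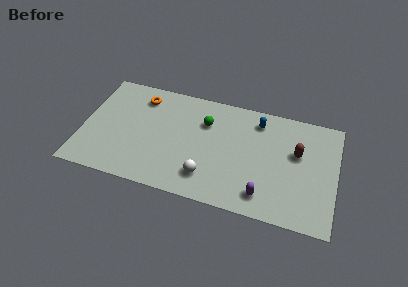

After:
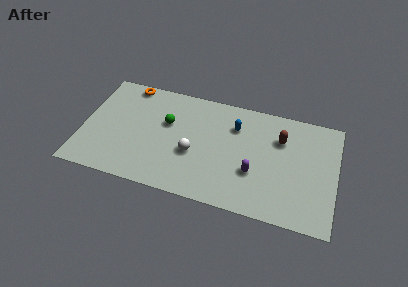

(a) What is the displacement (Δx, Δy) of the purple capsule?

(-0.7, 1.5)

The purple capsule was at about (11.7, 1.5) and moved to about (11.0, 3.0).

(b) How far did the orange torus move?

1.2

From (3.5, 6.9) to (2.6, 7.7), the orange torus covered √(0.9² + 0.8²) ≈ 1.2 units.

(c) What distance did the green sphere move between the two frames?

2.5

The green sphere was near (7.7, 6.0) before and (5.3, 5.3) after, so it travelled √(2.4² + 0.7²) ≈ 2.5 units.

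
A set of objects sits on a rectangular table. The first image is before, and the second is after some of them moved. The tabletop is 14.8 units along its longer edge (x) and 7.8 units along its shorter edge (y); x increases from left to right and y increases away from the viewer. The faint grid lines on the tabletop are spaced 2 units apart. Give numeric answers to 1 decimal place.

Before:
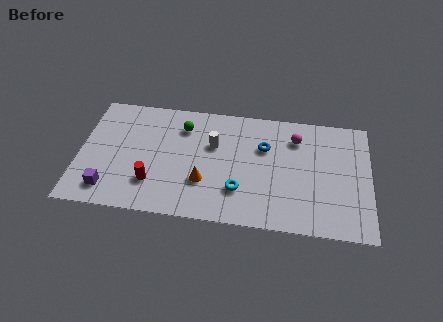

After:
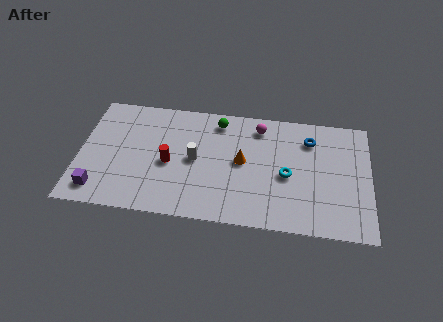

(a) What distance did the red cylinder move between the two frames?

1.6

The red cylinder was near (3.8, 2.1) before and (4.6, 3.5) after, so it travelled √(0.8² + 1.4²) ≈ 1.6 units.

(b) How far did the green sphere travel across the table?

1.9

From (5.2, 6.0) to (7.0, 6.6), the green sphere covered √(1.8² + 0.6²) ≈ 1.9 units.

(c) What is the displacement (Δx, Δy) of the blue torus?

(2.3, 0.8)

From the two frames, the blue torus sits at roughly (9.4, 5.2) before and (11.7, 6.0) after.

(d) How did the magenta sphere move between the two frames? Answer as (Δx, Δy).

(-1.9, 0.5)

From the two frames, the magenta sphere sits at roughly (11.0, 6.0) before and (9.1, 6.5) after.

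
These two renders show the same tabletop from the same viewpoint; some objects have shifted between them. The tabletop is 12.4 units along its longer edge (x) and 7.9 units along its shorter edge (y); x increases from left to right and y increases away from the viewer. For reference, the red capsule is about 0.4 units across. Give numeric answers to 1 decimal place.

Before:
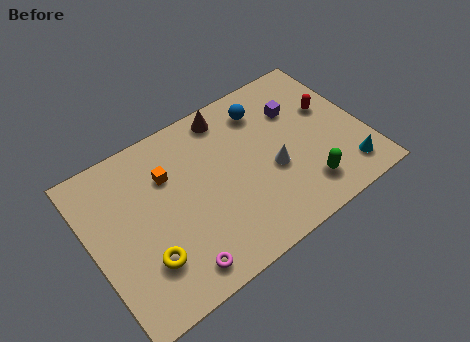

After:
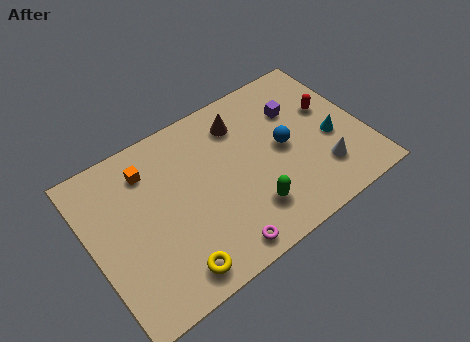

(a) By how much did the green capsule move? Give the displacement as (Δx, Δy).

(-2.5, 0.3)

The green capsule was at about (9.3, 1.6) and moved to about (6.8, 1.9).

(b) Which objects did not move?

the red capsule and the purple cube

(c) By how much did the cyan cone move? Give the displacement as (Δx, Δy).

(-0.3, 1.9)

The cyan cone was at about (11.2, 1.4) and moved to about (10.9, 3.3).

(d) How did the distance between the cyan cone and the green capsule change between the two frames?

+2.4

Before: roughly 1.9 units apart; after: 4.3. That's 2.4 units further apart.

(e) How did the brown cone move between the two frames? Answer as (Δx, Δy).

(0.5, -0.7)

From the two frames, the brown cone sits at roughly (6.7, 6.9) before and (7.2, 6.2) after.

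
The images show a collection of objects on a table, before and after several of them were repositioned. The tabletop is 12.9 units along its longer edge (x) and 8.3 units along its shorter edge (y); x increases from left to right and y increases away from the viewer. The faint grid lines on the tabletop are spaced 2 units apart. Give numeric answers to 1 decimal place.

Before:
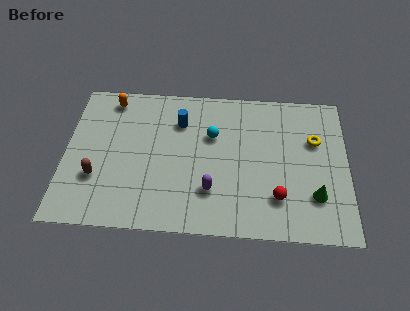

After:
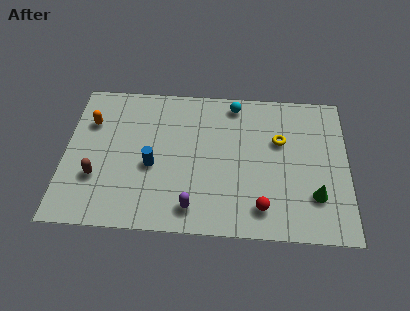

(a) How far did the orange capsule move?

1.7

The orange capsule was near (2.0, 7.2) before and (1.1, 5.8) after, so it travelled √(0.9² + 1.4²) ≈ 1.7 units.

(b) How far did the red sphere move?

0.9

From (9.7, 2.1) to (9.0, 1.5), the red sphere covered √(0.7² + 0.6²) ≈ 0.9 units.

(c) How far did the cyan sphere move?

2.1

The cyan sphere moved from about (6.7, 5.4) to (7.7, 7.3), a distance of √(1.0² + 1.9²) ≈ 2.1.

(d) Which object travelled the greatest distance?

the blue cylinder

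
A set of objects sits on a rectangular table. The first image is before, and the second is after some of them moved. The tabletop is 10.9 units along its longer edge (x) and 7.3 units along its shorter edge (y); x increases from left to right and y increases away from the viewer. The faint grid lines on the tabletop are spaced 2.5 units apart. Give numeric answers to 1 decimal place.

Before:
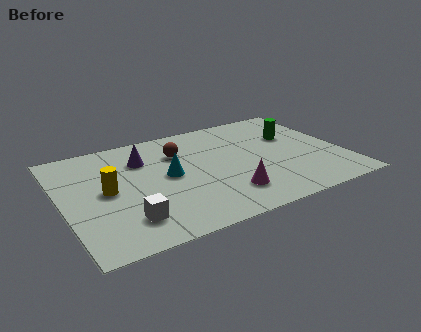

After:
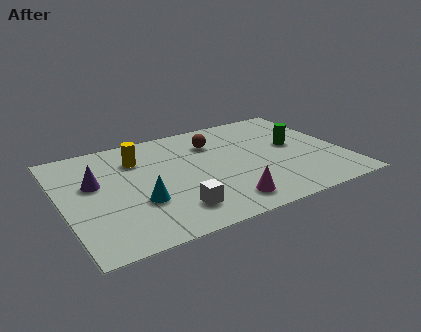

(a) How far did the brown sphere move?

1.4

From (4.7, 5.2) to (6.1, 5.4), the brown sphere covered √(1.4² + 0.2²) ≈ 1.4 units.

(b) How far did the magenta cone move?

0.5

From (6.1, 1.7) to (5.9, 1.2), the magenta cone covered √(0.2² + 0.5²) ≈ 0.5 units.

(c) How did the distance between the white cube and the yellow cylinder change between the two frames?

+1.8

Before: roughly 2.2 units apart; after: 4.0. That's 1.8 units further apart.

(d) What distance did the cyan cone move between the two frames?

1.8

The cyan cone moved from about (4.1, 3.8) to (2.8, 2.5), a distance of √(1.3² + 1.3²) ≈ 1.8.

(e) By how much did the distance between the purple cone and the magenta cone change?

+1.0

Before: roughly 4.6 units apart; after: 5.6. That's 1.0 units further apart.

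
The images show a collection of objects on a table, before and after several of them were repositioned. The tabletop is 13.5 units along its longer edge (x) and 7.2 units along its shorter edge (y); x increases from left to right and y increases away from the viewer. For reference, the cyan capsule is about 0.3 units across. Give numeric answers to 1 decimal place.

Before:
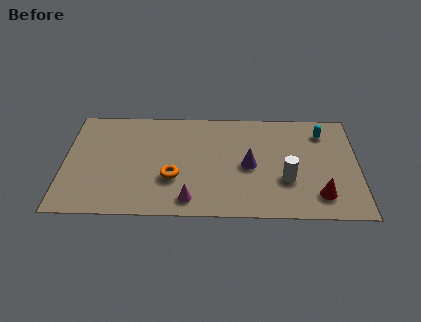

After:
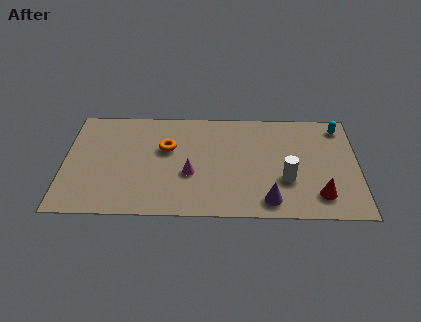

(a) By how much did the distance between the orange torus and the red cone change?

+0.8

The distance was about 6.8 in the first image and 7.6 in the second, so they moved 0.8 units further apart.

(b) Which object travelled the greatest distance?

the purple cone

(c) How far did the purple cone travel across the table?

2.5

The purple cone moved from about (8.5, 3.4) to (9.4, 1.1), a distance of √(0.9² + 2.3²) ≈ 2.5.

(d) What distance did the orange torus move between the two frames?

2.0

The orange torus moved from about (5.0, 2.5) to (4.7, 4.5), a distance of √(0.3² + 2.0²) ≈ 2.0.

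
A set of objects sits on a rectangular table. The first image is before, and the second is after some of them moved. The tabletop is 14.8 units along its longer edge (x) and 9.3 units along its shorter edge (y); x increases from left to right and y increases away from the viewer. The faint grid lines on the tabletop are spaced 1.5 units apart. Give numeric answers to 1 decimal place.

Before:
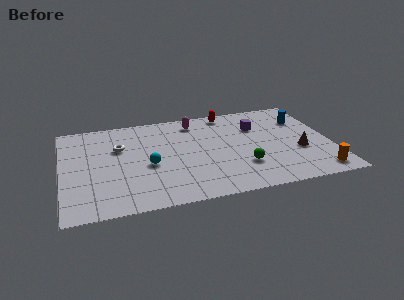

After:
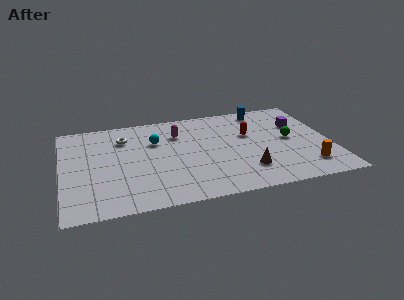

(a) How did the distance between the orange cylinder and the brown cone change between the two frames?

+0.9

The distance was about 2.4 in the first image and 3.3 in the second, so they moved 0.9 units further apart.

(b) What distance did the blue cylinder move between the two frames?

2.6

From (13.5, 6.7) to (11.4, 8.2), the blue cylinder covered √(2.1² + 1.5²) ≈ 2.6 units.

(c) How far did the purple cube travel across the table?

2.3

The purple cube was near (10.9, 6.5) before and (13.2, 6.2) after, so it travelled √(2.3² + 0.3²) ≈ 2.3 units.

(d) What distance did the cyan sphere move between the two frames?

2.4

The cyan sphere was near (4.7, 4.0) before and (5.2, 6.3) after, so it travelled √(0.5² + 2.3²) ≈ 2.4 units.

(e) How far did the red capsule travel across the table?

2.7

The red capsule moved from about (9.4, 8.3) to (10.4, 5.8), a distance of √(1.0² + 2.5²) ≈ 2.7.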